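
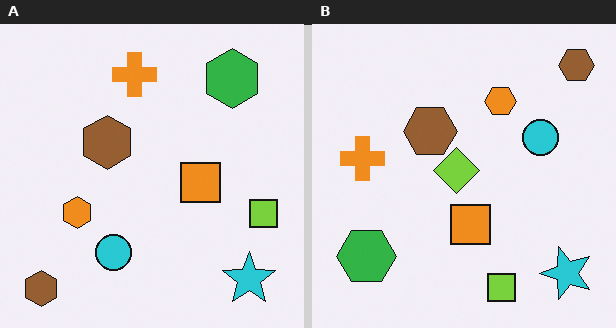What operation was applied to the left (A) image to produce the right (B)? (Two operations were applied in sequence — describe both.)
The image was transposed (reflected across the top-left ↔ bottom-right diagonal), then overlaid with an additional lime diamond.

Shapes have swapped their row and column positions — what was in the top-right is now in the bottom-left — a diagonal reflection. A lime diamond appears in the right (B) image that is absent from the left (A).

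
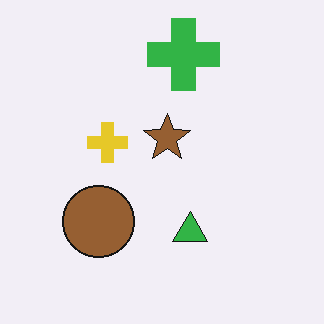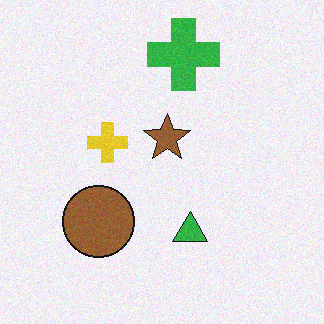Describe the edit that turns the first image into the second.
The image was degraded with a light layer of grain.

Random speckle covers the whole image, including the flat background.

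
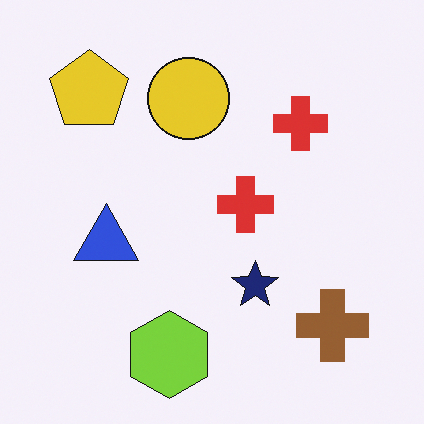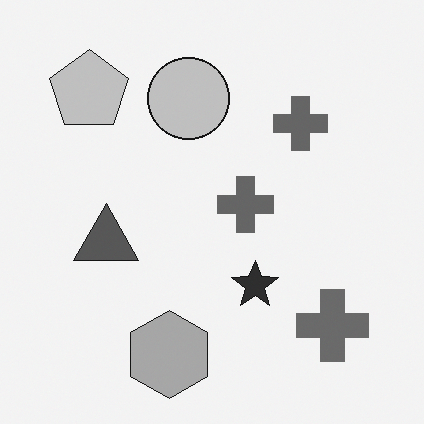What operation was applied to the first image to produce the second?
The transformation is: converted to grayscale.

All color is removed — every shape is now a shade of grey.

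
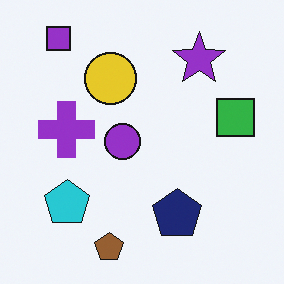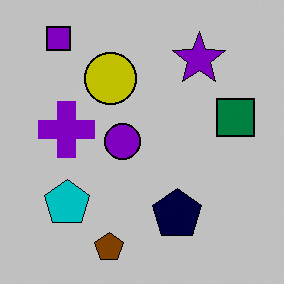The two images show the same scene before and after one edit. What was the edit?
This is the original image aggressively posterized.

Each flat color has snapped to a coarser quantized level — most visibly, the near-white background has dropped to a flat grey.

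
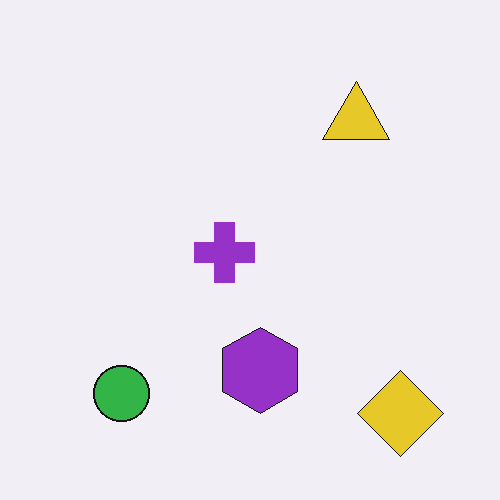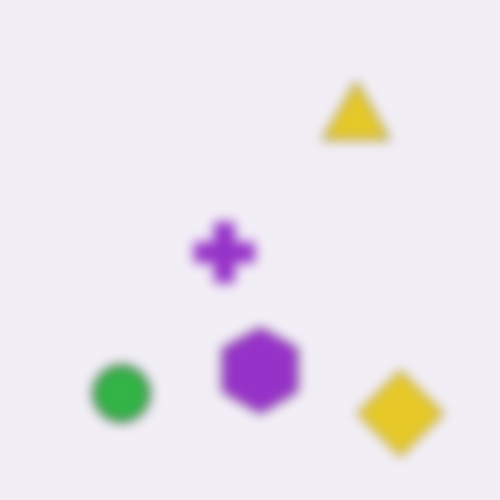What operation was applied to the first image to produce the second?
It was heavily blurred.

Shape edges and outlines are uniformly softened across the whole image.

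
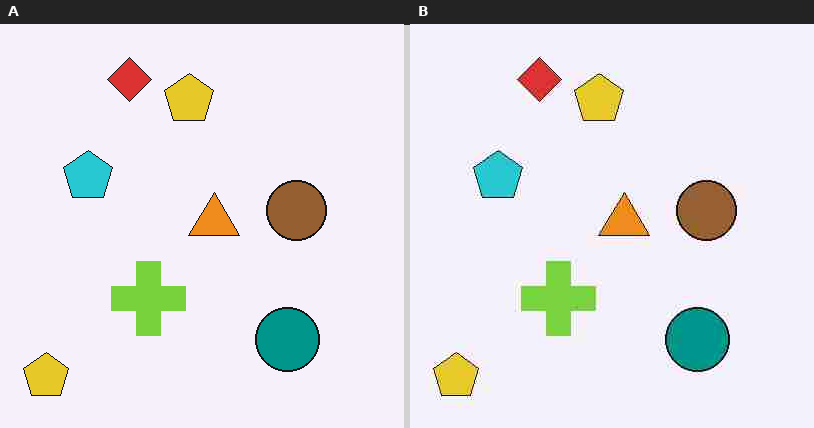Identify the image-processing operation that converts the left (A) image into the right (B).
This is the original image degraded with heavy JPEG compression.

Blocky 8×8 compression artifacts appear around shape edges and the flat background shows ringing — characteristic JPEG degradation.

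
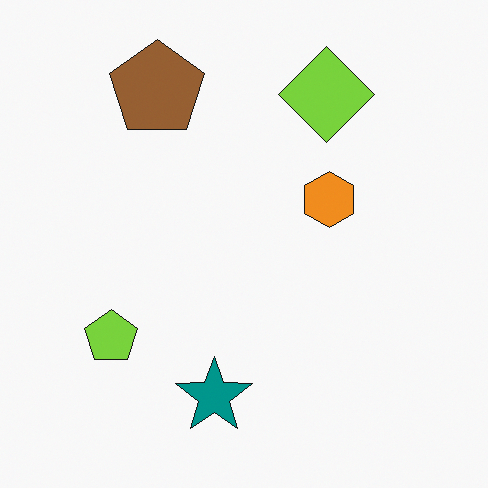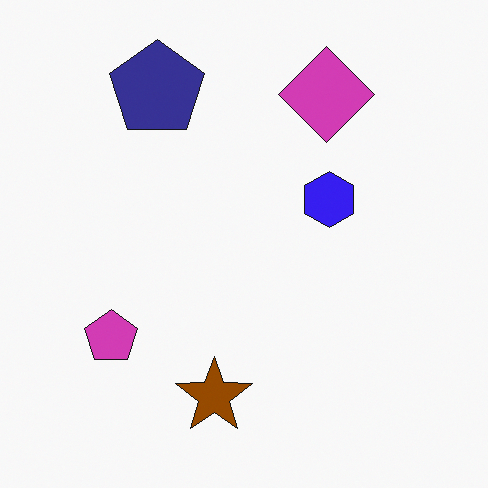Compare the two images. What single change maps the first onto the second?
This is the original image hue-shifted by a large amount.

Every shape's color has rotated by the same amount around the hue wheel — a uniform hue shift.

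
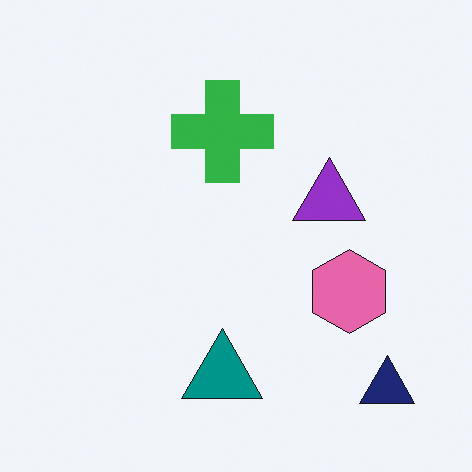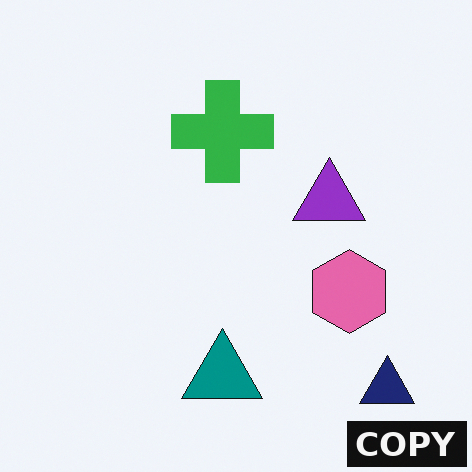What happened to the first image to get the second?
This is the original image watermarked with the text "COPY" in the lower-right corner.

A dark label reading "COPY" appears in the lower-right corner.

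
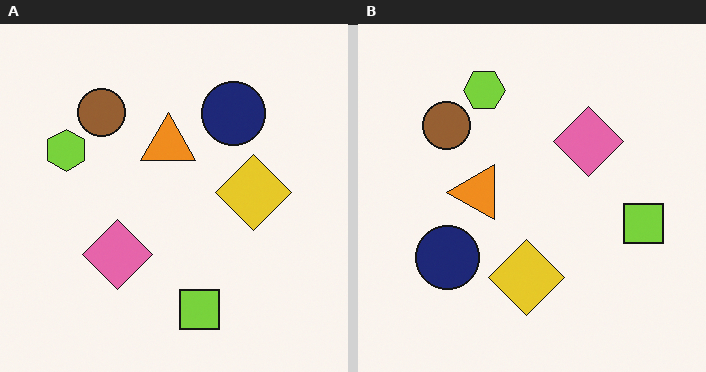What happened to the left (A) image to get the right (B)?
The image was transposed (reflected across the top-left ↔ bottom-right diagonal).

Shapes have swapped their row and column positions — what was in the top-right is now in the bottom-left — a diagonal reflection.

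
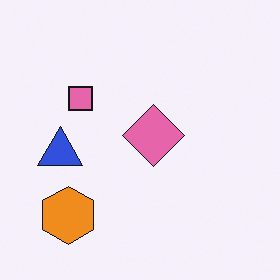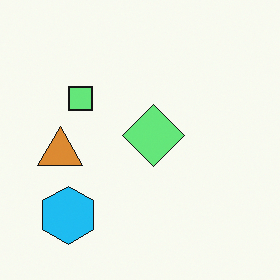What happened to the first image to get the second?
It was hue-shifted through roughly half the color wheel.

Every shape's color has rotated by the same amount around the hue wheel — a uniform hue shift.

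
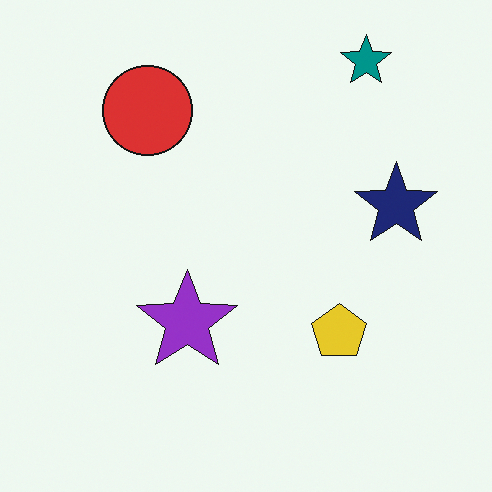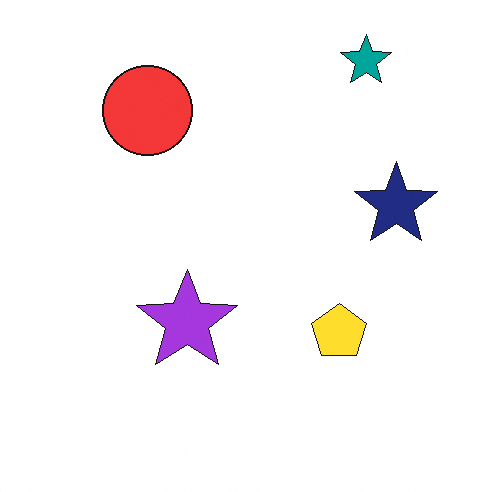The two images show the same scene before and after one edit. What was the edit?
The transformation is: brightened a little.

Every pixel — background and shapes alike — is uniformly brightened.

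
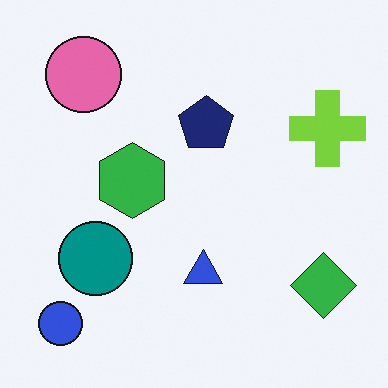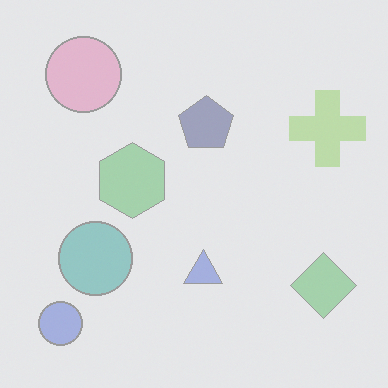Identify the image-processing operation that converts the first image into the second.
It was washed out (contrast reduced).

Tones are pushed toward mid-grey across the whole image — a global contrast change.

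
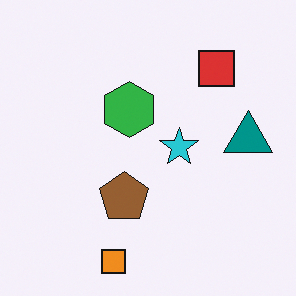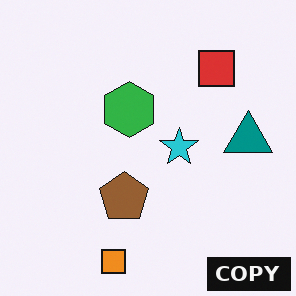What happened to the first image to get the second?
The image was watermarked with the text "COPY" in the lower-right corner.

A dark label reading "COPY" appears in the lower-right corner.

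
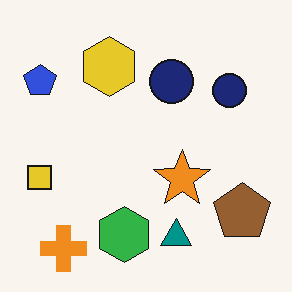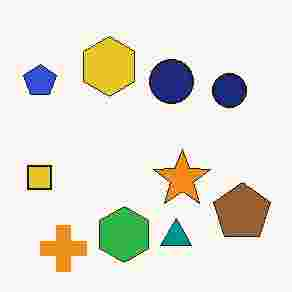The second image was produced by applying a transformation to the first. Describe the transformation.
The second image is the first heavily JPEG-compressed with obvious blocking artifacts.

Blocky 8×8 compression artifacts appear around shape edges and the flat background shows ringing — characteristic JPEG degradation.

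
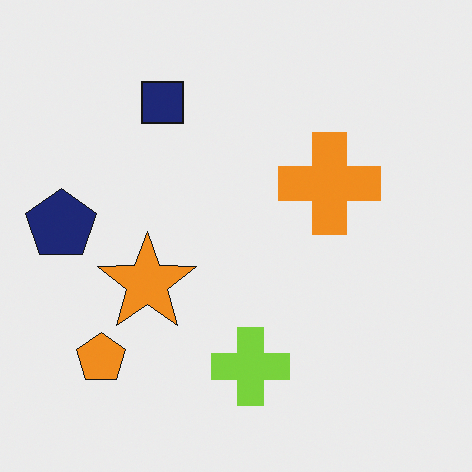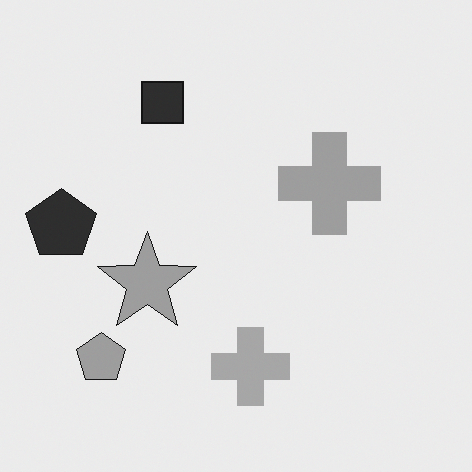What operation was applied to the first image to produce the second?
Converted to grayscale.

All color is removed — every shape is now a shade of grey.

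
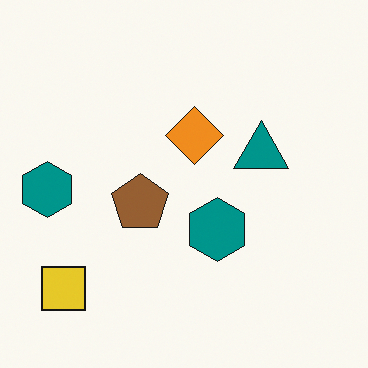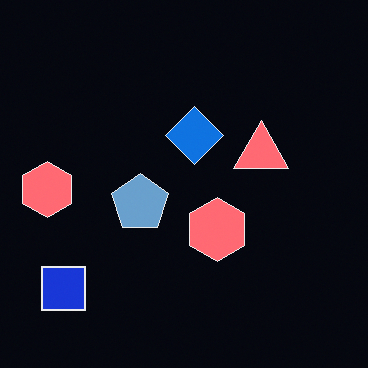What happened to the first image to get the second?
The second image is the first color-inverted (negative).

The light background has become dark and every shape's color is its complement — a photographic negative.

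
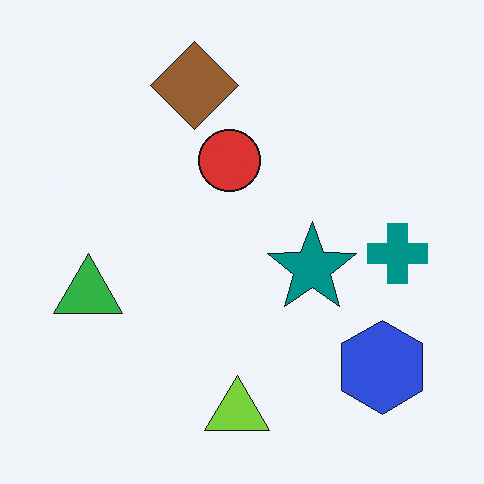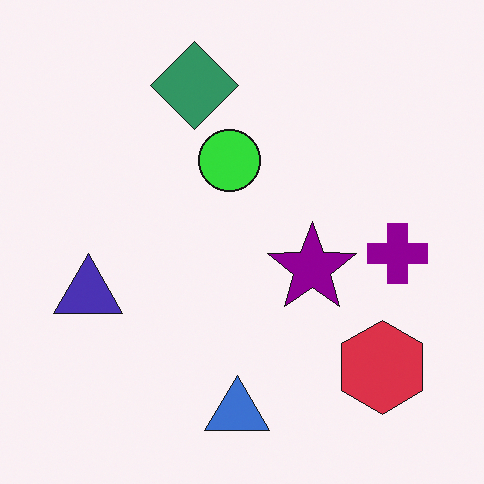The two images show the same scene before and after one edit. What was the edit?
The image was hue-shifted by a moderate amount.

Every shape's color has rotated by the same amount around the hue wheel — a uniform hue shift.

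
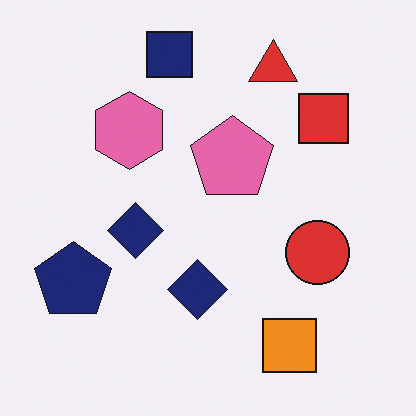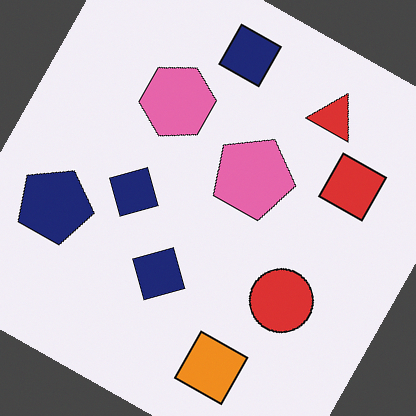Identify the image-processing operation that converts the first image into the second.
The image was rotated clockwise by a moderate amount.

Every shape is tilted by the same angle and the image corners show triangular fill wedges — a whole-image rotation by a non-right angle.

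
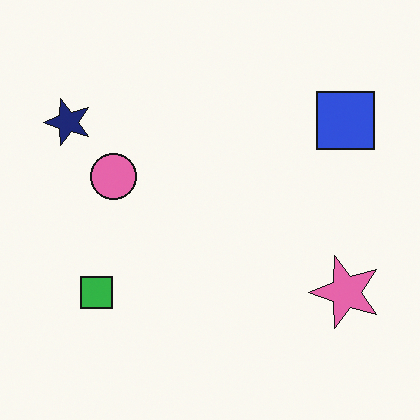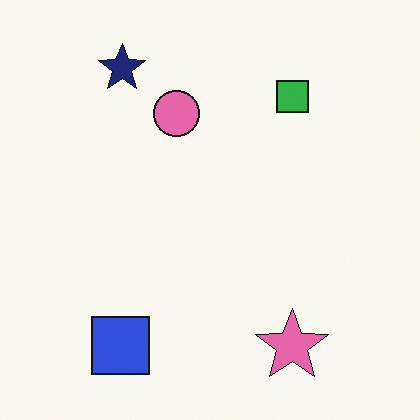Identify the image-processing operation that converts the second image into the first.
It was transposed (reflected across the top-left ↔ bottom-right diagonal).

Shapes have swapped their row and column positions — what was in the top-right is now in the bottom-left — a diagonal reflection.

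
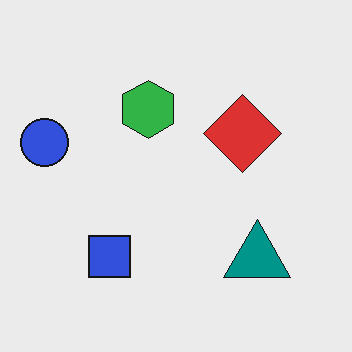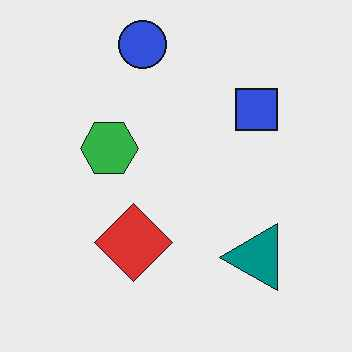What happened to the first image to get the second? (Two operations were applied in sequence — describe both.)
It was transposed (reflected across the top-left ↔ bottom-right diagonal), then JPEG-compressed with visible artifacts.

Shapes have swapped their row and column positions — what was in the top-right is now in the bottom-left — a diagonal reflection. Blocky 8×8 compression artifacts appear around shape edges and the flat background shows ringing — characteristic JPEG degradation.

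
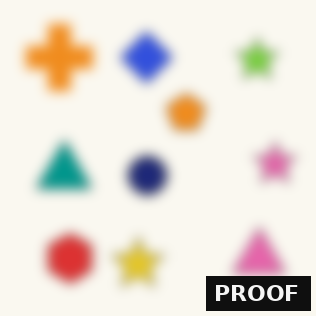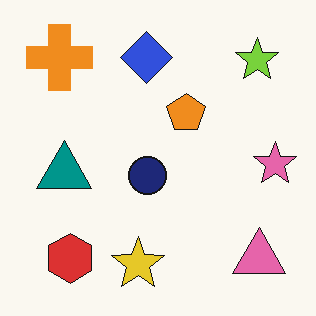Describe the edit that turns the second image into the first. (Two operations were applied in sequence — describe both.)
The image was strongly gaussian-blurred, then watermarked with the text "PROOF" in the lower-right corner.

Shape edges and outlines are uniformly softened across the whole image. A dark label reading "PROOF" appears in the lower-right corner.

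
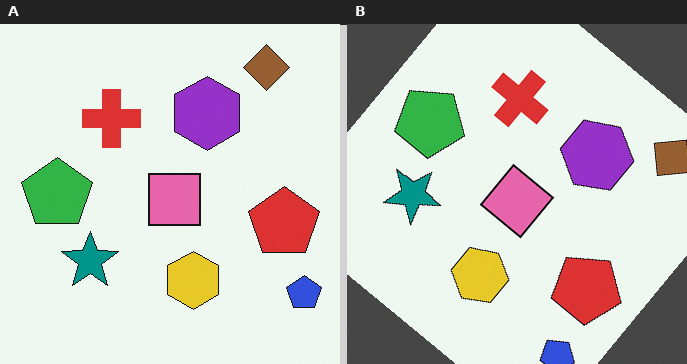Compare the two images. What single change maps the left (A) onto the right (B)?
The image was rotated clockwise by a large amount — several tens of degrees.

Every shape is tilted by the same angle and the image corners show triangular fill wedges — a whole-image rotation by a non-right angle.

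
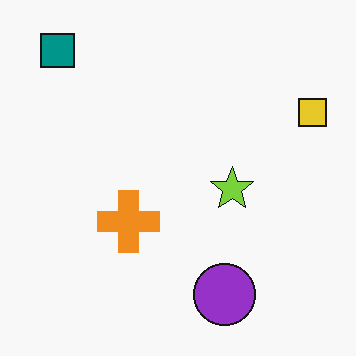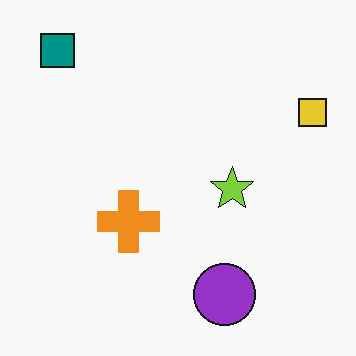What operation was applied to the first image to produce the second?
The transformation is: given moderate JPEG compression.

Blocky 8×8 compression artifacts appear around shape edges and the flat background shows ringing — characteristic JPEG degradation.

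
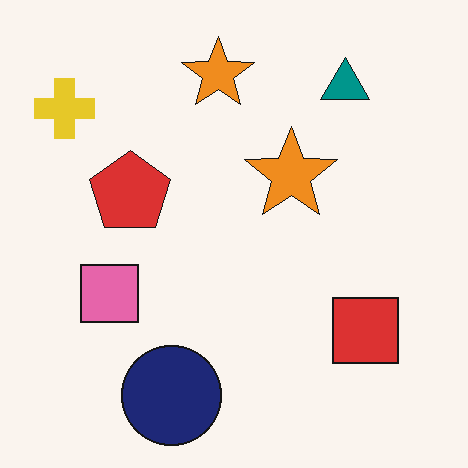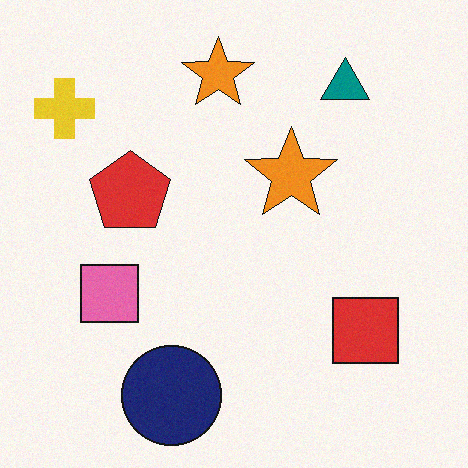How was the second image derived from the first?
Degraded with a light layer of grain.

Random speckle covers the whole image, including the flat background.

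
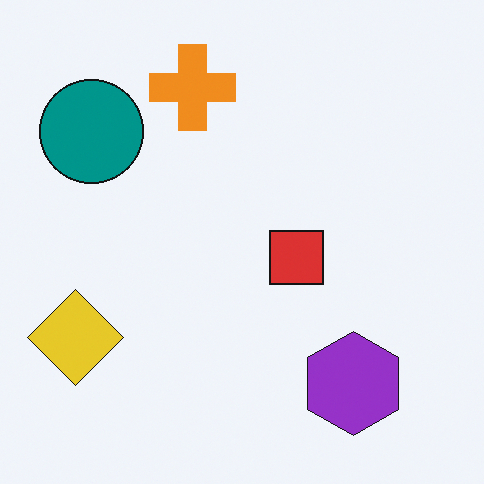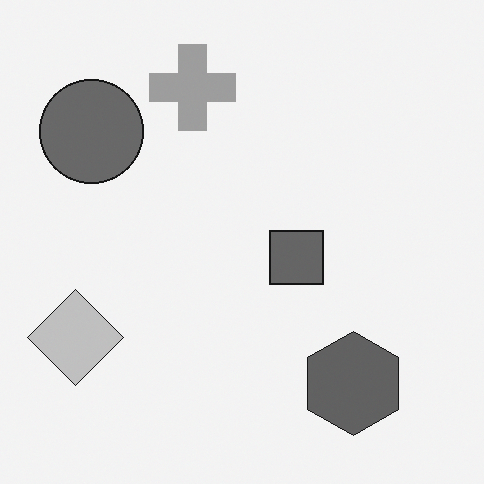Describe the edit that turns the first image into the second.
The transformation is: converted to grayscale.

All color is removed — every shape is now a shade of grey.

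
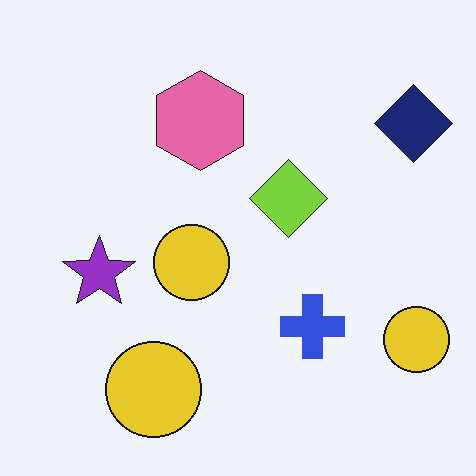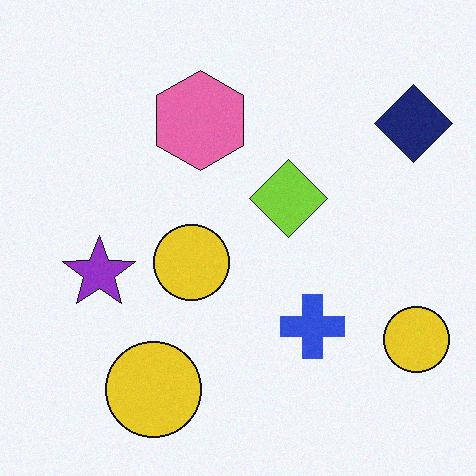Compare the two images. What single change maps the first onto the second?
The second image is the first degraded with a light layer of grain.

Random speckle covers the whole image, including the flat background.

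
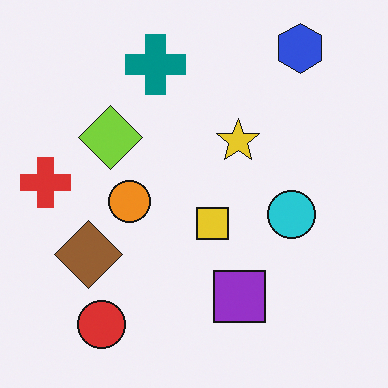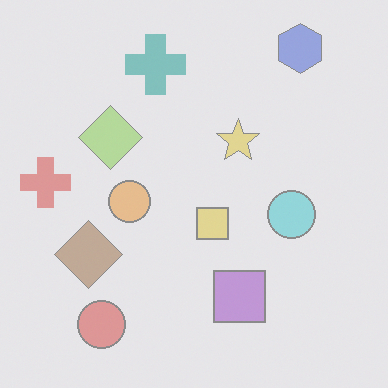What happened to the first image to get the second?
The transformation is: given much lower contrast.

Tones are pushed toward mid-grey across the whole image — a global contrast change.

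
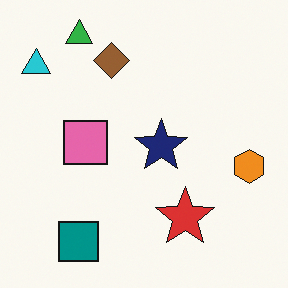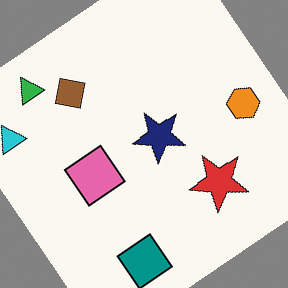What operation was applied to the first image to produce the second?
The image was rotated counter-clockwise by a large amount — several tens of degrees.

Every shape is tilted by the same angle and the image corners show triangular fill wedges — a whole-image rotation by a non-right angle.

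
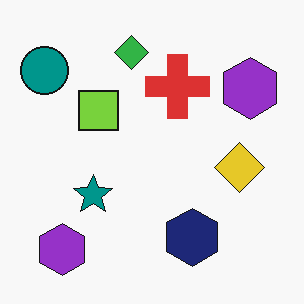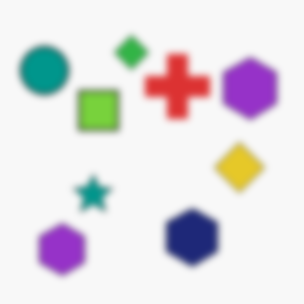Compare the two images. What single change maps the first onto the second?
The second image is the first moderately blurred.

Shape edges and outlines are uniformly softened across the whole image.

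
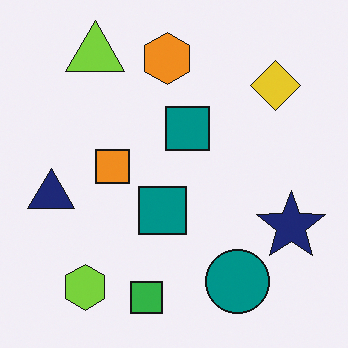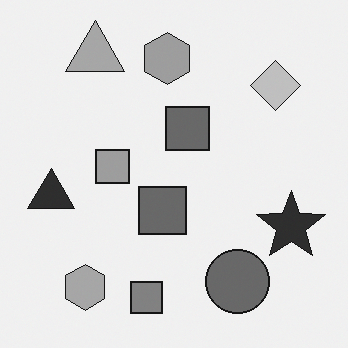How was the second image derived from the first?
The transformation is: converted to grayscale.

All color is removed — every shape is now a shade of grey.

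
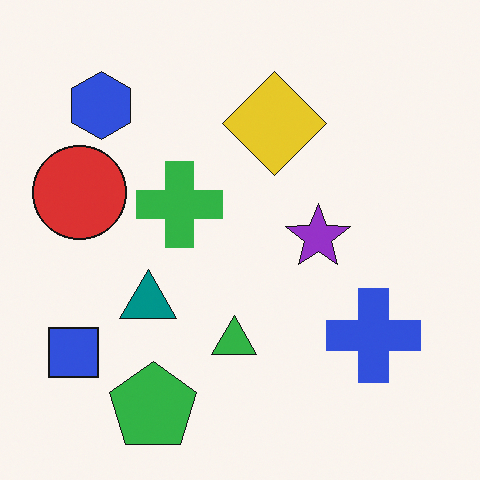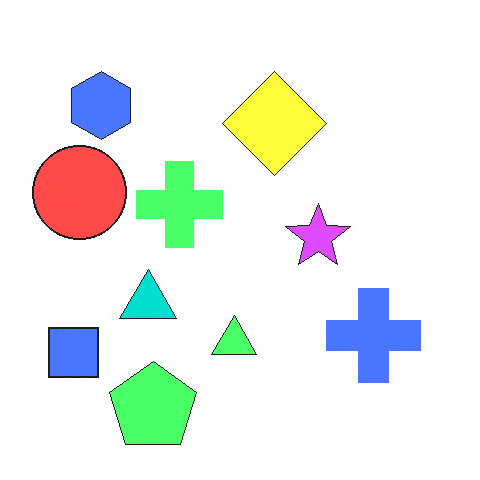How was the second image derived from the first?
The second image is the first brightened a lot.

Every pixel — background and shapes alike — is uniformly brightened.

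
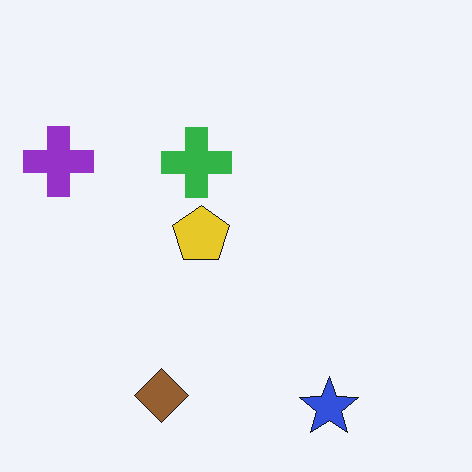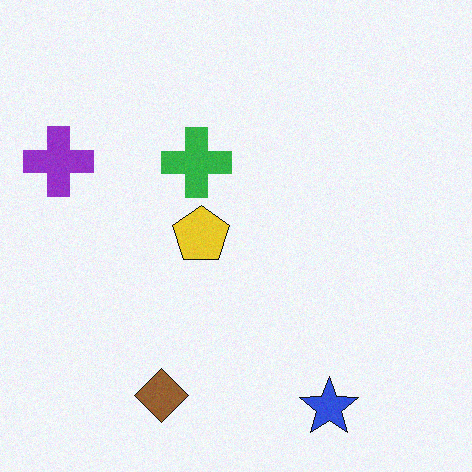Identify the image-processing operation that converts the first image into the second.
Degraded with light additive noise.

Random speckle covers the whole image, including the flat background.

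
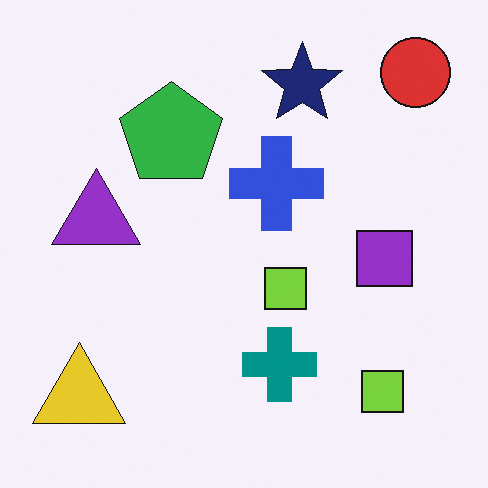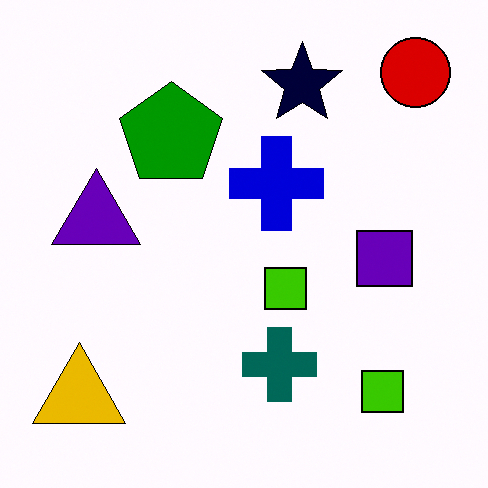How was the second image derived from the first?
The transformation is: boosted in contrast.

Tones are pushed away from mid-grey across the whole image — a global contrast change.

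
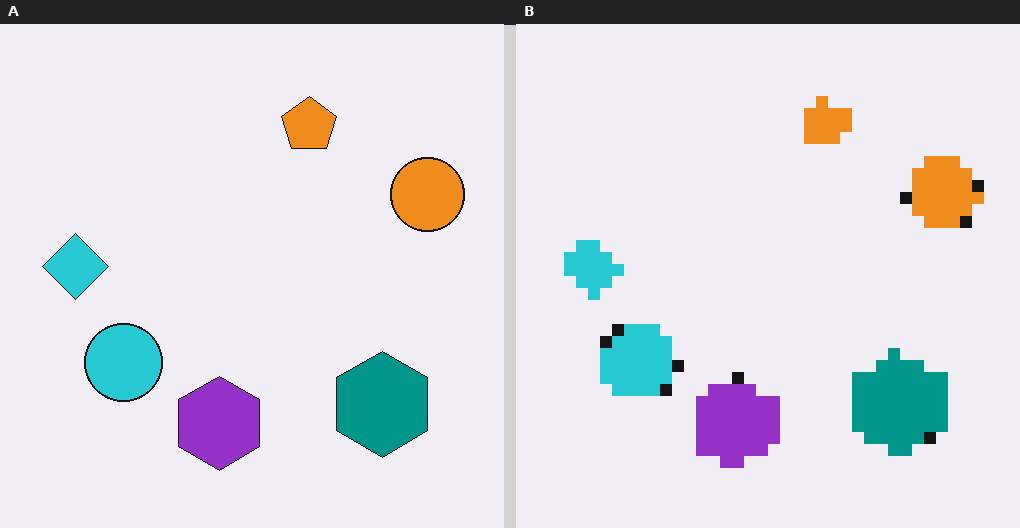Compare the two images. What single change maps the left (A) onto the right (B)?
This is the original image coarsely pixelated.

Shapes are reduced to large square blocks; fine edges and outlines are lost — a downscale-then-upscale (mosaic) effect.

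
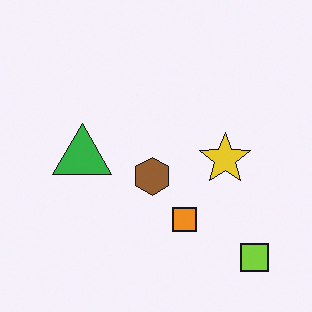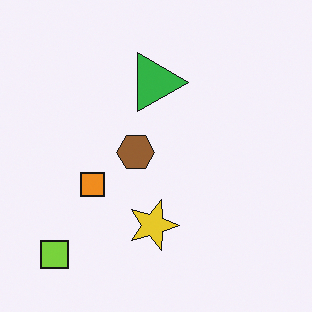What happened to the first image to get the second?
It was rotated 90° clockwise.

The lime square sits in the bottom-right of the first image and the bottom-left of the second — consistent with a whole-image 90° clockwise rotation.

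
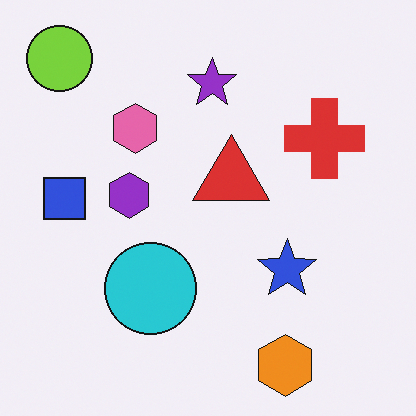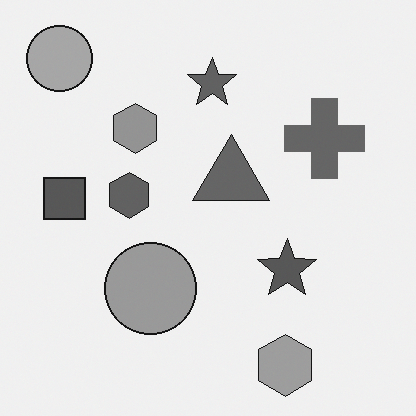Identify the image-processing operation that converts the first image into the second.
The transformation is: converted to grayscale.

All color is removed — every shape is now a shade of grey.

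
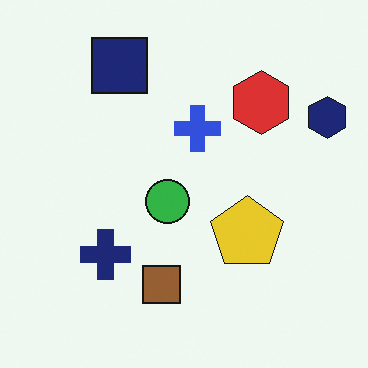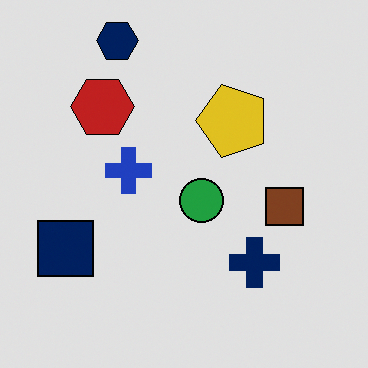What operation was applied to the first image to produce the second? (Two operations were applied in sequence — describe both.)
It was posterized to a reduced palette, then rotated 90° counter-clockwise.

Each flat color has snapped to a coarser quantized level — most visibly, the near-white background has dropped to a flat grey. The navy hexagon sits in the top-right of the first image and the top-left of the second — consistent with a whole-image 90° counter-clockwise rotation.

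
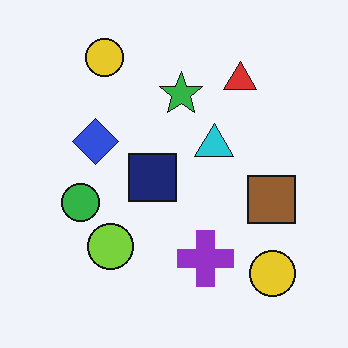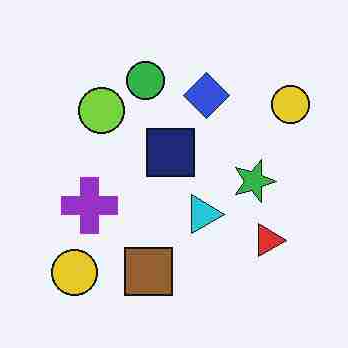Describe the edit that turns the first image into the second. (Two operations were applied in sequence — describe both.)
The transformation is: degraded with heavy JPEG compression, then rotated 90° clockwise.

Blocky 8×8 compression artifacts appear around shape edges and the flat background shows ringing — characteristic JPEG degradation. The red triangle sits in the top-right of the first image and the bottom-right of the second — consistent with a whole-image 90° clockwise rotation.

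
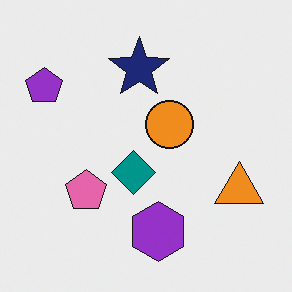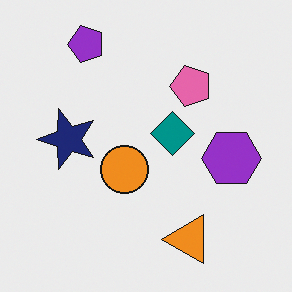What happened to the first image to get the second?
The image was transposed (reflected across the top-left ↔ bottom-right diagonal).

Shapes have swapped their row and column positions — what was in the top-right is now in the bottom-left — a diagonal reflection.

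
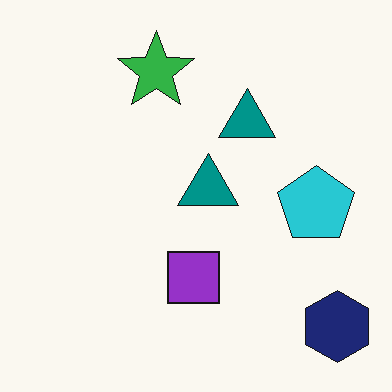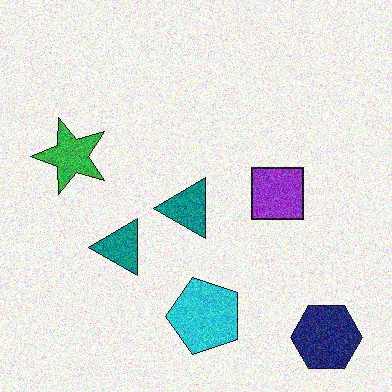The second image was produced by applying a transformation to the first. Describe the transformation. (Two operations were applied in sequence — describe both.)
This is the original image transposed (reflected across the top-left ↔ bottom-right diagonal), then degraded with heavy additive noise.

Shapes have swapped their row and column positions — what was in the top-right is now in the bottom-left — a diagonal reflection. Random speckle covers the whole image, including the flat background.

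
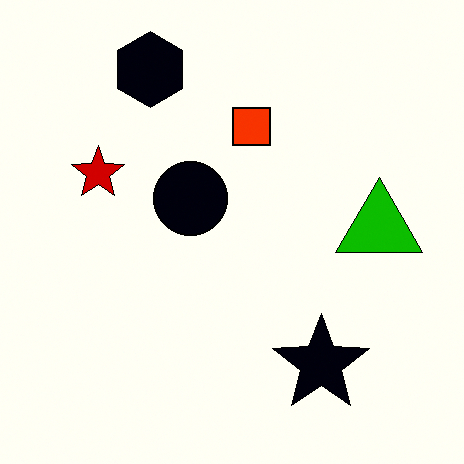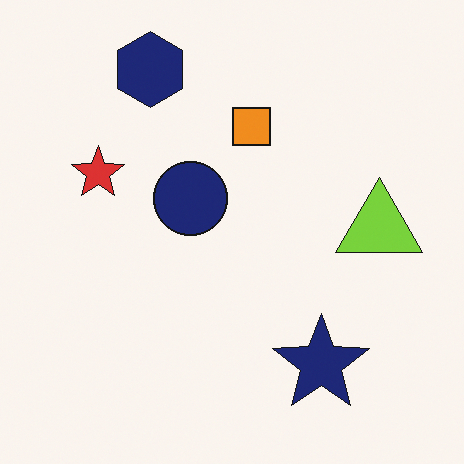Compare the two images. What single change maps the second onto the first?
It was given much higher contrast.

Tones are pushed away from mid-grey across the whole image — a global contrast change.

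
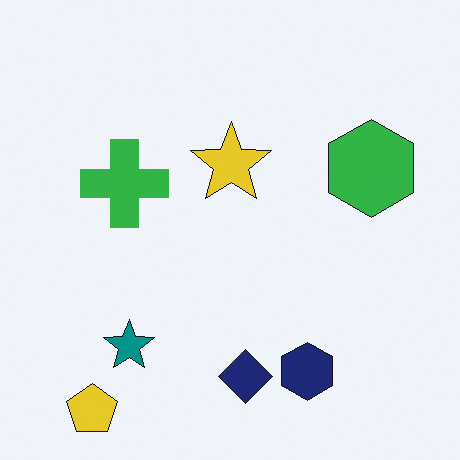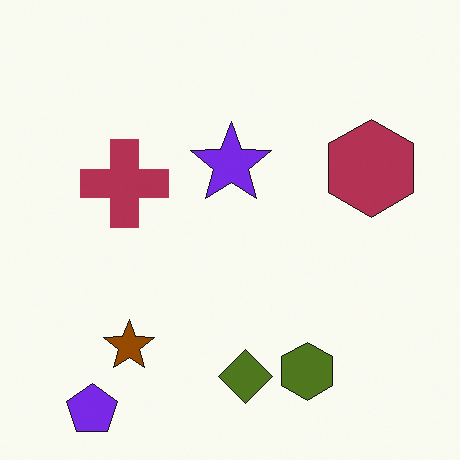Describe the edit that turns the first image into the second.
The transformation is: hue-shifted through roughly half the color wheel.

Every shape's color has rotated by the same amount around the hue wheel — a uniform hue shift.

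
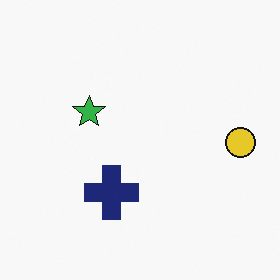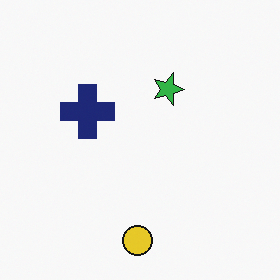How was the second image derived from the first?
The second image is the first rotated 90° clockwise.

The yellow circle sits in the right of the first image and the bottom of the second — consistent with a whole-image 90° clockwise rotation.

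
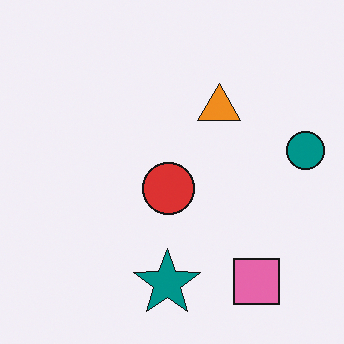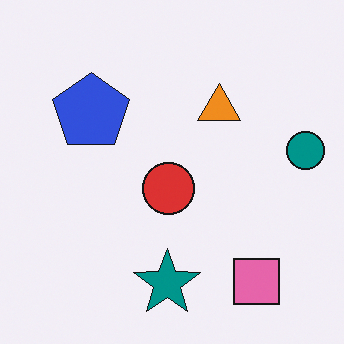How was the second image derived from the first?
The image was overlaid with an additional blue pentagon.

A blue pentagon appears in the second image that is absent from the first.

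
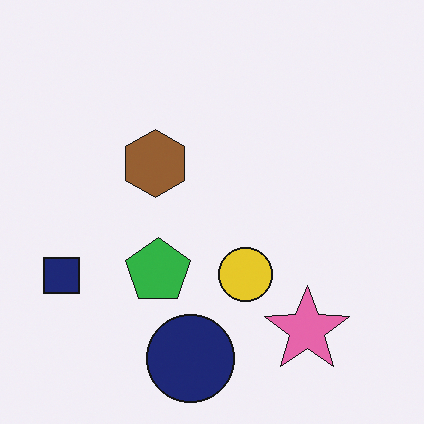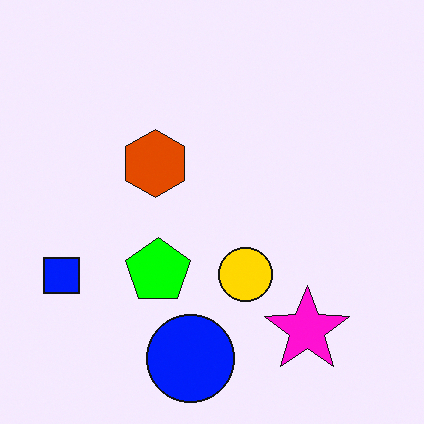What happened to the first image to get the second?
Heavily oversaturated.

All colors are more vivid — a global saturation change.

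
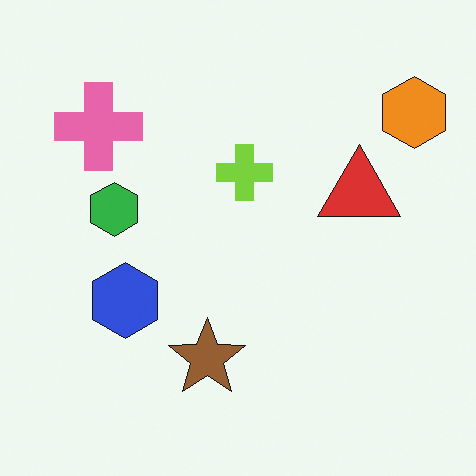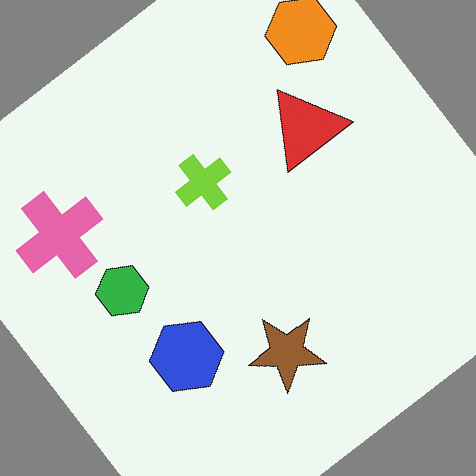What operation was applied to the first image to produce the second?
The image was rotated counter-clockwise by a large amount — several tens of degrees.

Every shape is tilted by the same angle and the image corners show triangular fill wedges — a whole-image rotation by a non-right angle.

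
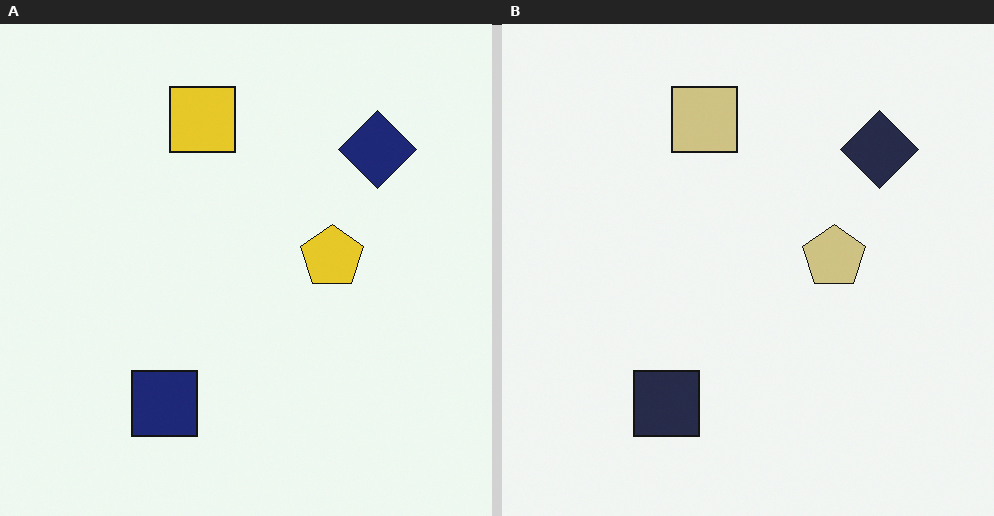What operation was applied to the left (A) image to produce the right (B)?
It was heavily desaturated.

All colors are more muted and greyish — a global saturation change.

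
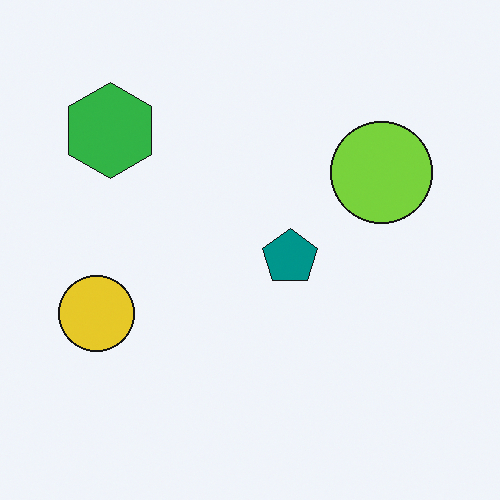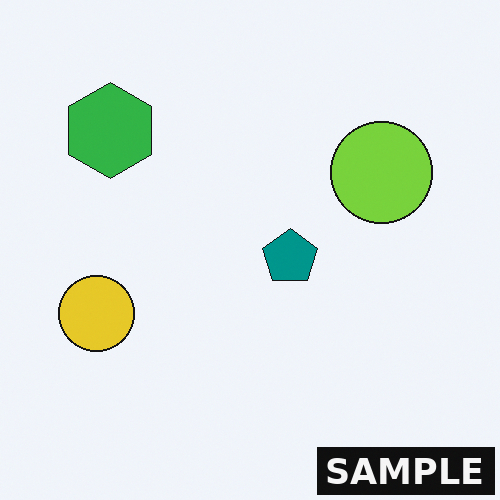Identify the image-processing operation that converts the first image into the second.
Watermarked with the text "SAMPLE" in the lower-right corner.

A dark label reading "SAMPLE" appears in the lower-right corner.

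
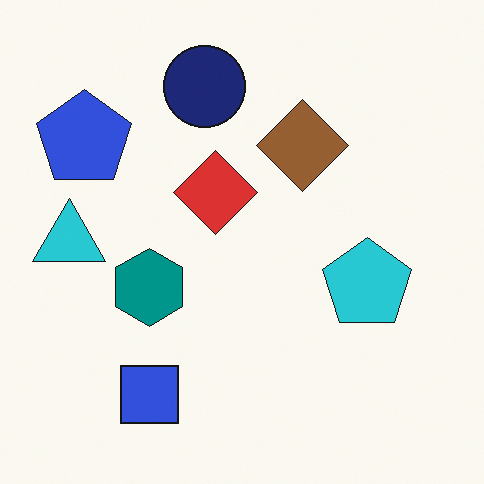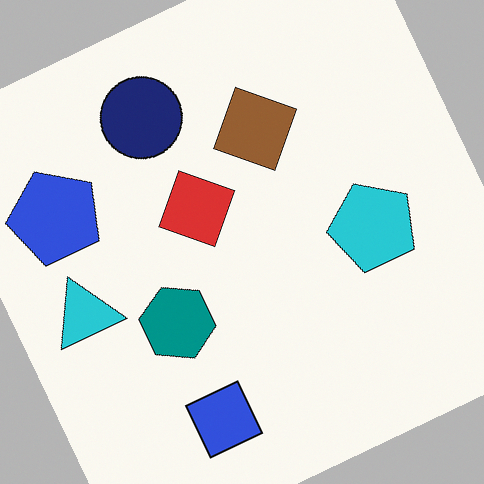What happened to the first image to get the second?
The second image is the first rotated counter-clockwise by a moderate amount.

Every shape is tilted by the same angle and the image corners show triangular fill wedges — a whole-image rotation by a non-right angle.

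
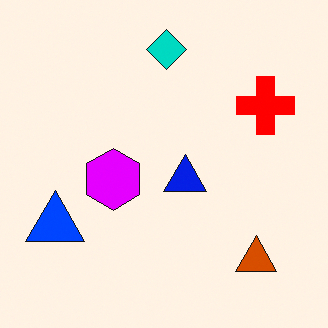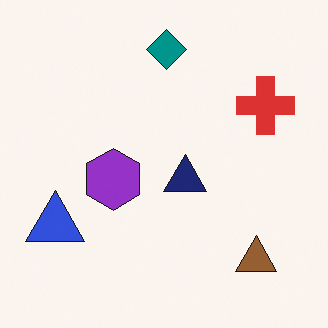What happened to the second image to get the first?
The first image is the second heavily oversaturated.

All colors are more vivid — a global saturation change.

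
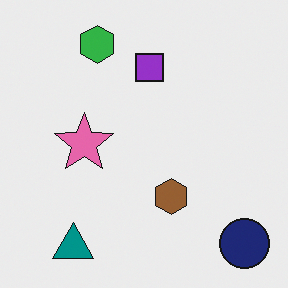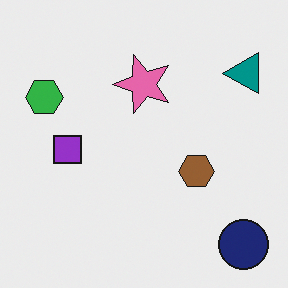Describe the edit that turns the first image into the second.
The second image is the first transposed (reflected across the top-left ↔ bottom-right diagonal).

Shapes have swapped their row and column positions — what was in the top-right is now in the bottom-left — a diagonal reflection.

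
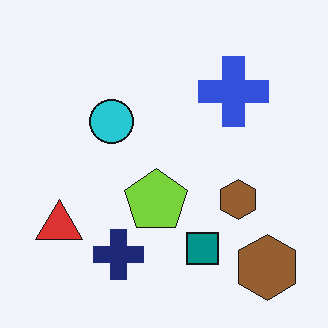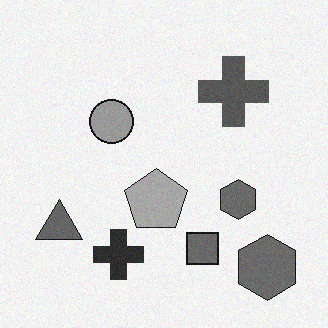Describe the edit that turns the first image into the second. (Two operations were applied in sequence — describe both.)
This is the original image converted to grayscale, then degraded with subtle gaussian noise.

All color is removed — every shape is now a shade of grey. Random speckle covers the whole image, including the flat background.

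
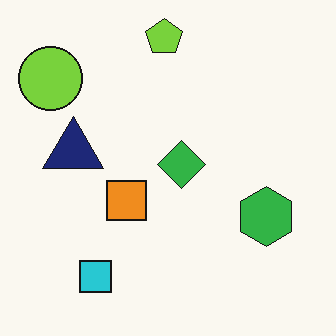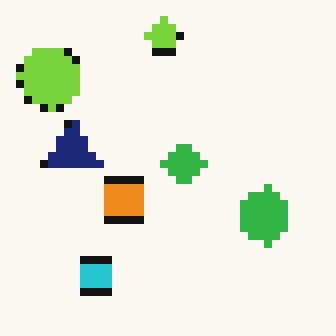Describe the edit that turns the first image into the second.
The second image is the first moderately pixelated.

Shapes are reduced to large square blocks; fine edges and outlines are lost — a downscale-then-upscale (mosaic) effect.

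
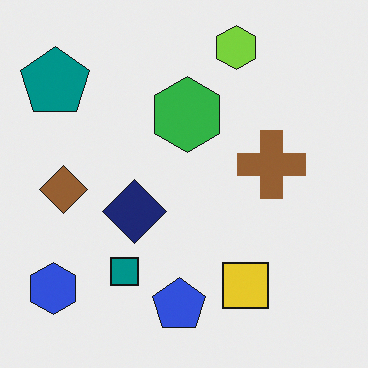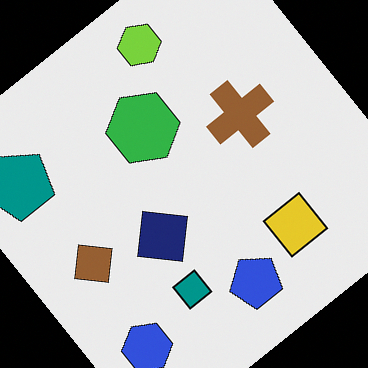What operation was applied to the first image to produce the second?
The image was rotated counter-clockwise by a large amount — several tens of degrees.

Every shape is tilted by the same angle and the image corners show triangular fill wedges — a whole-image rotation by a non-right angle.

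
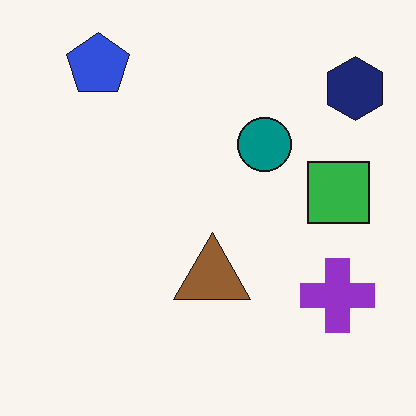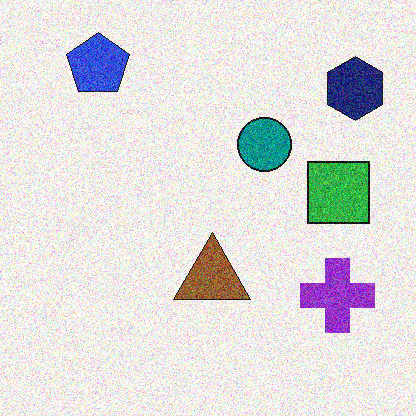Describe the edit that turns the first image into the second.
It was degraded with strong gaussian noise.

Random speckle covers the whole image, including the flat background.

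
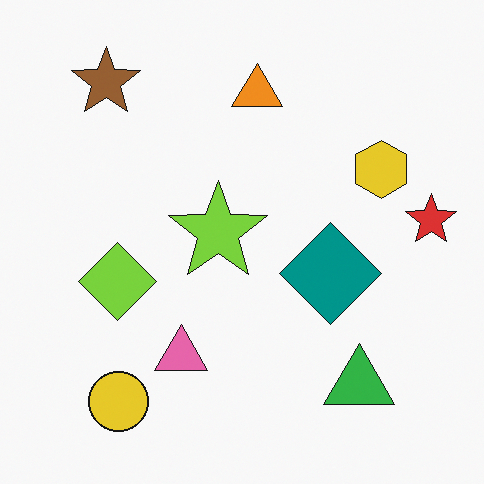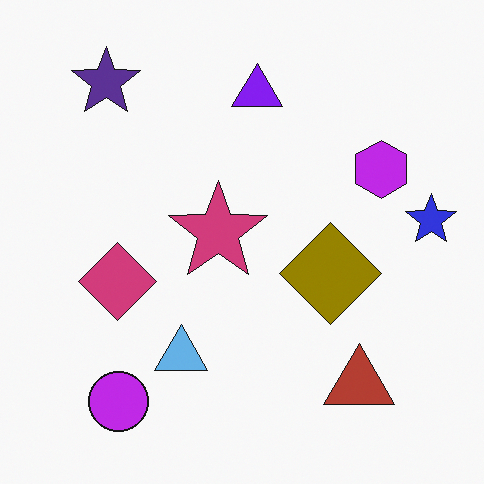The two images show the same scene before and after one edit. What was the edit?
The second image is the first hue-shifted by a large amount.

Every shape's color has rotated by the same amount around the hue wheel — a uniform hue shift.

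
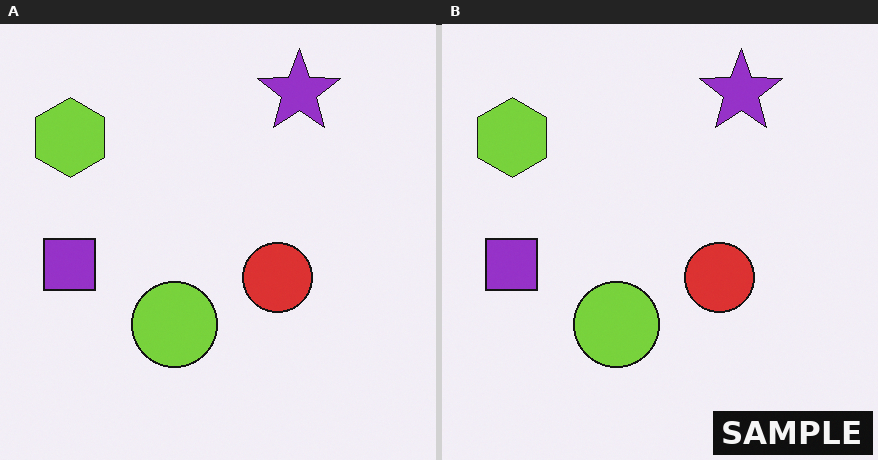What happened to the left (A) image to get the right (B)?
The transformation is: watermarked with the text "SAMPLE" in the lower-right corner.

A dark label reading "SAMPLE" appears in the lower-right corner.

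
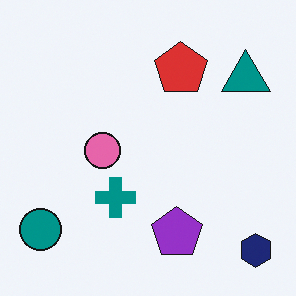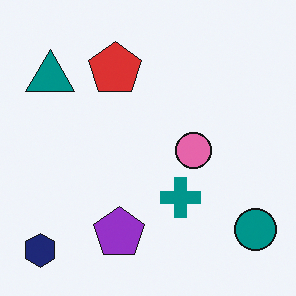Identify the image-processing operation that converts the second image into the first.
It was flipped horizontally (left ↔ right).

The navy hexagon is in the bottom-left of the second image and the bottom-right of the first — shapes on opposite sides of the vertical midline have swapped in a mirror flip.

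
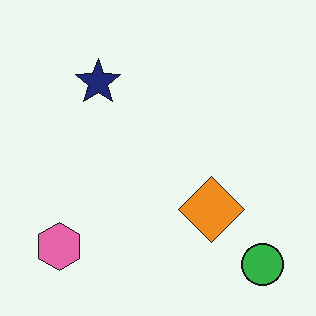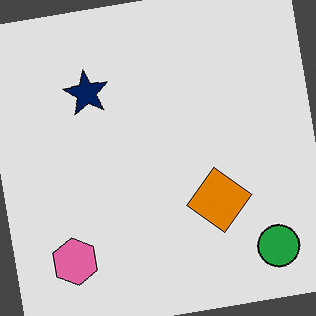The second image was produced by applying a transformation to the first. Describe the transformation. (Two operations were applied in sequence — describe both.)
It was posterized to a reduced palette, then rotated counter-clockwise by a few degrees.

Each flat color has snapped to a coarser quantized level — most visibly, the near-white background has dropped to a flat grey. Every shape is tilted by the same angle and the image corners show triangular fill wedges — a whole-image rotation by a non-right angle.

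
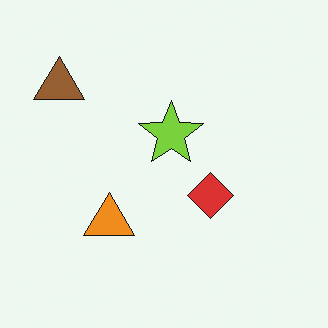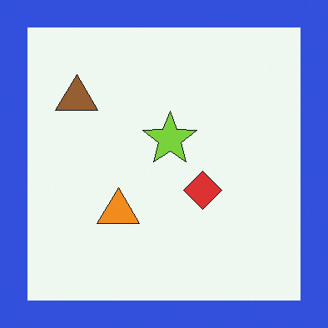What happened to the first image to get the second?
It was framed with a blue border.

A solid blue frame runs around the edge of the second image, with the content slightly shrunk inside it.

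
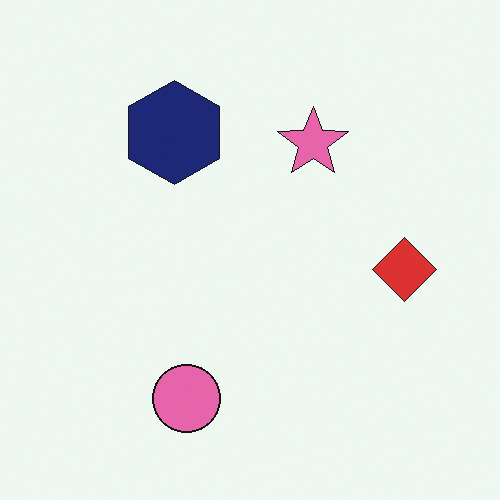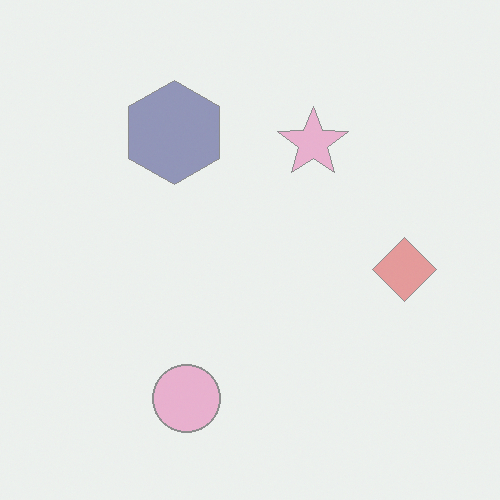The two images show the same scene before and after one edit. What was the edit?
This is the original image given much lower contrast.

Tones are pushed toward mid-grey across the whole image — a global contrast change.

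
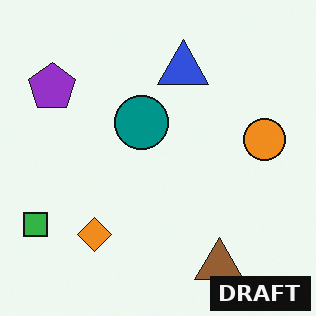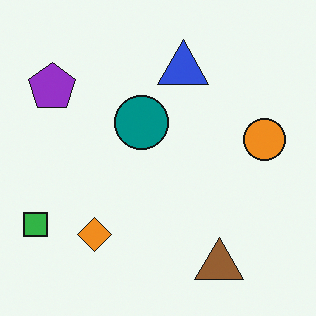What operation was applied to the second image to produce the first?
The image was watermarked with the text "DRAFT" in the lower-right corner.

A dark label reading "DRAFT" appears in the lower-right corner.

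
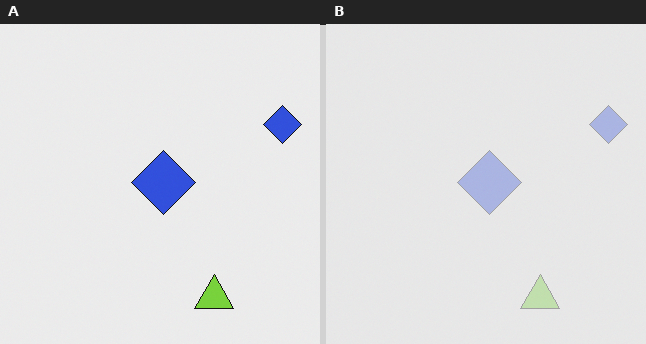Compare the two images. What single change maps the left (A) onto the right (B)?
This is the original image given much lower contrast.

Tones are pushed toward mid-grey across the whole image — a global contrast change.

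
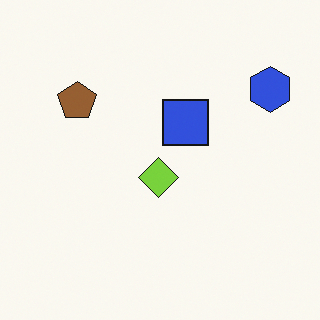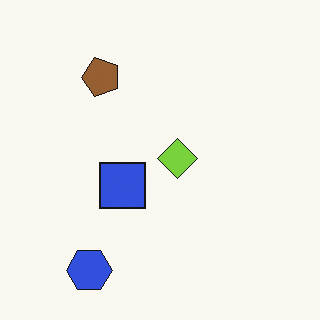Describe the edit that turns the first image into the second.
Transposed (reflected across the top-left ↔ bottom-right diagonal).

Shapes have swapped their row and column positions — what was in the top-right is now in the bottom-left — a diagonal reflection.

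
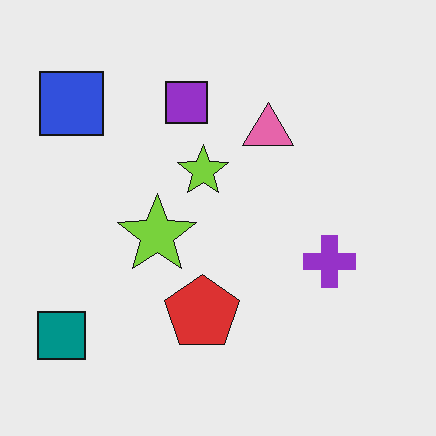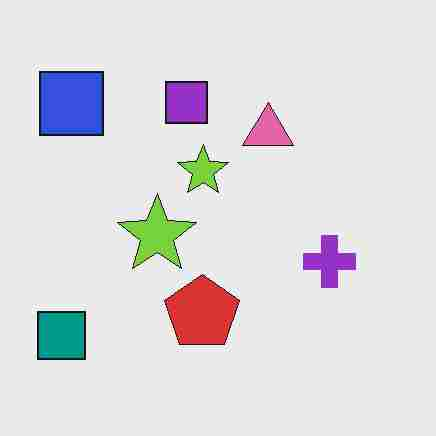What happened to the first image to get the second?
The transformation is: degraded with heavy JPEG compression.

Blocky 8×8 compression artifacts appear around shape edges and the flat background shows ringing — characteristic JPEG degradation.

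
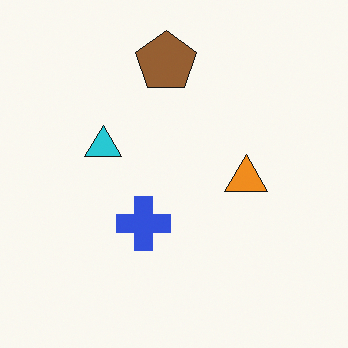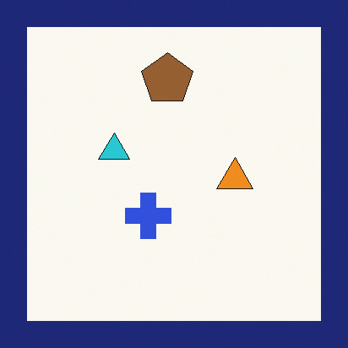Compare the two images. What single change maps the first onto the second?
The second image is the first framed with a navy border.

A solid navy frame runs around the edge of the second image, with the content slightly shrunk inside it.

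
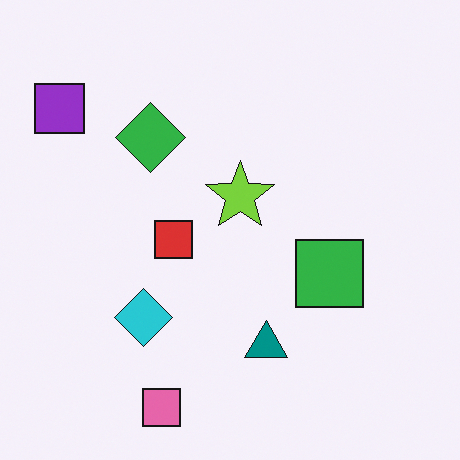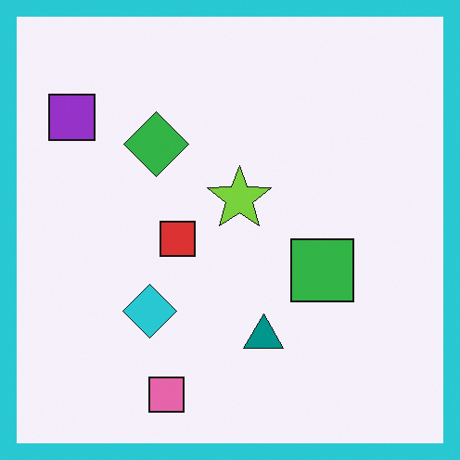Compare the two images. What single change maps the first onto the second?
This is the original image framed with a cyan border.

A solid cyan frame runs around the edge of the second image, with the content slightly shrunk inside it.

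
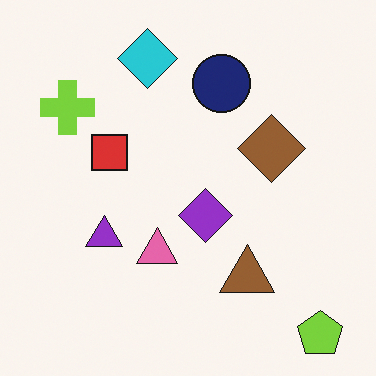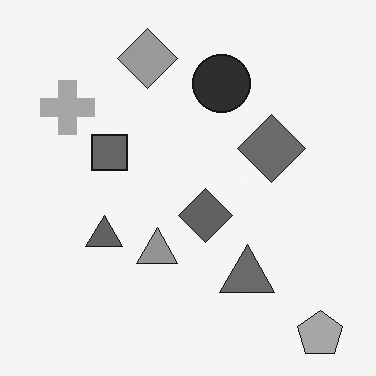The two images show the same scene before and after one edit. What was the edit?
The image was converted to grayscale.

All color is removed — every shape is now a shade of grey.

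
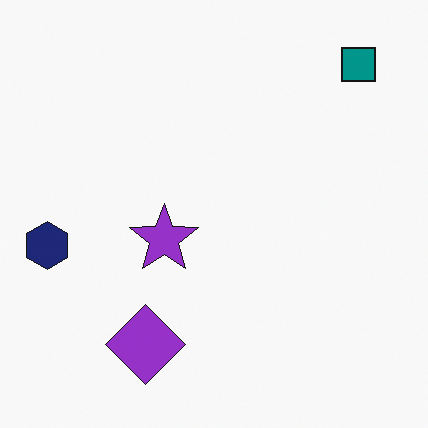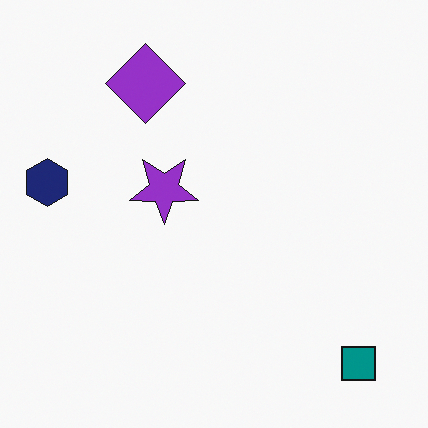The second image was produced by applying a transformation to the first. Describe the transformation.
The transformation is: flipped vertically (top ↔ bottom).

The teal square is in the top-right of the first image and the bottom-right of the second — shapes on opposite sides of the horizontal midline have swapped in a mirror flip.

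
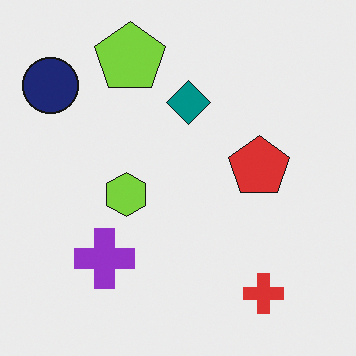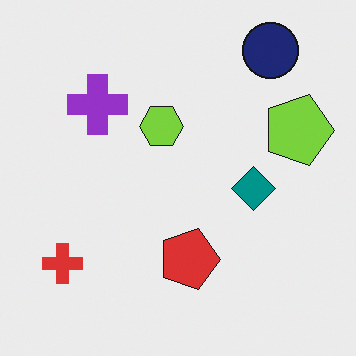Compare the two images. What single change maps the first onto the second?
This is the original image rotated 90° clockwise.

The navy circle sits in the top-left of the first image and the top-right of the second — consistent with a whole-image 90° clockwise rotation.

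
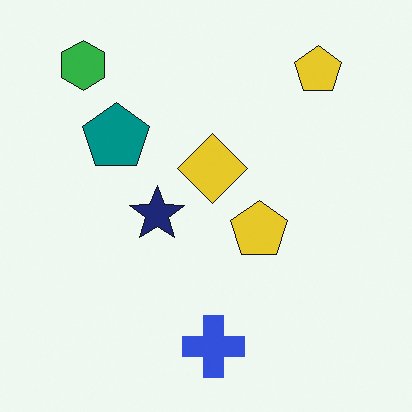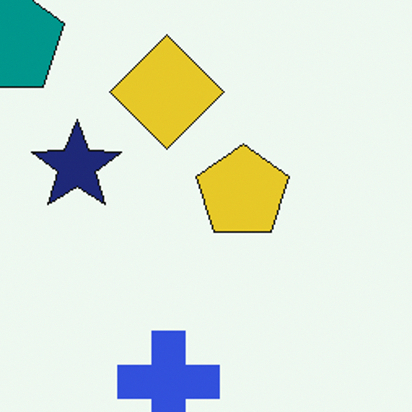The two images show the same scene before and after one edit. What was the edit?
Cropped tightly and scaled back up.

The visible shapes are larger and the field of view is narrower; shapes near the original edges may be partly or wholly outside the frame — a crop-and-rescale.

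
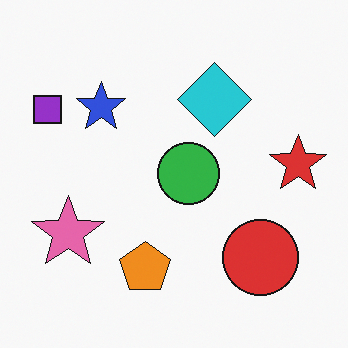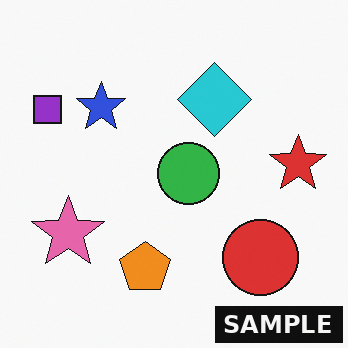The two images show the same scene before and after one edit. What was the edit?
The second image is the first watermarked with the text "SAMPLE" in the lower-right corner.

A dark label reading "SAMPLE" appears in the lower-right corner.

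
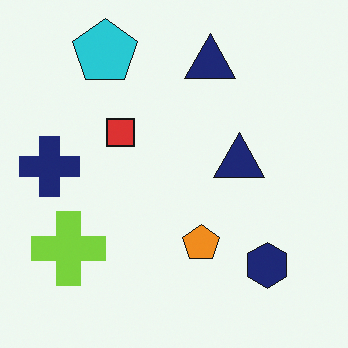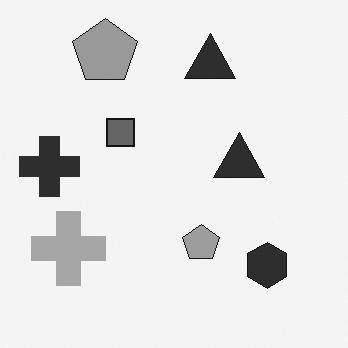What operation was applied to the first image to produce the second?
This is the original image converted to grayscale.

All color is removed — every shape is now a shade of grey.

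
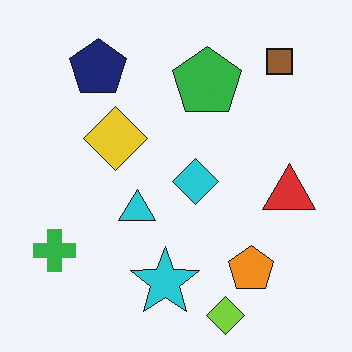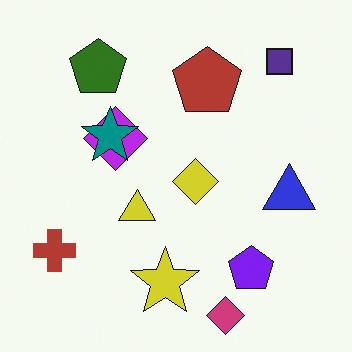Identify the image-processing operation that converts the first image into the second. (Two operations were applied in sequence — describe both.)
Hue-shifted through roughly half the color wheel, then overlaid with an additional teal star.

Every shape's color has rotated by the same amount around the hue wheel — a uniform hue shift. A teal star appears in the second image that is absent from the first.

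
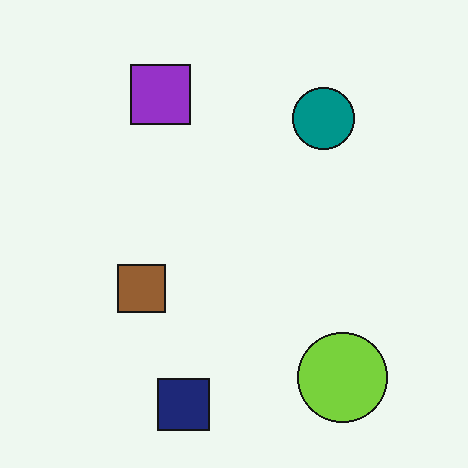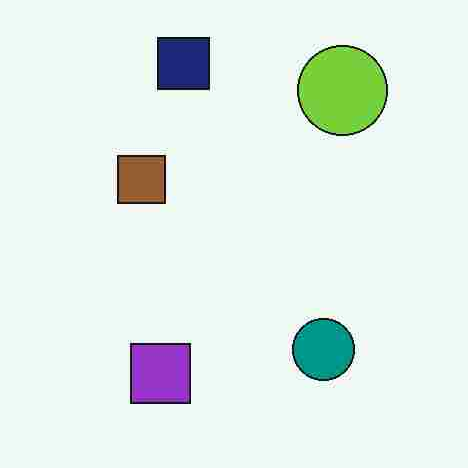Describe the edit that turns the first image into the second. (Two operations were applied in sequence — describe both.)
It was degraded with heavy JPEG compression, then flipped vertically (top ↔ bottom).

Blocky 8×8 compression artifacts appear around shape edges and the flat background shows ringing — characteristic JPEG degradation. The navy square is in the bottom of the first image and the top of the second — shapes on opposite sides of the horizontal midline have swapped in a mirror flip.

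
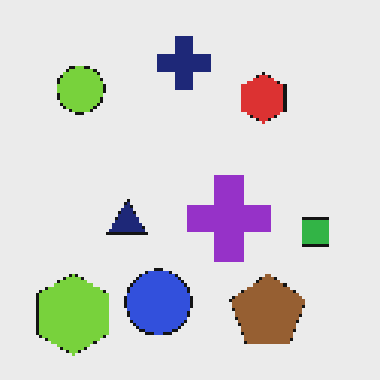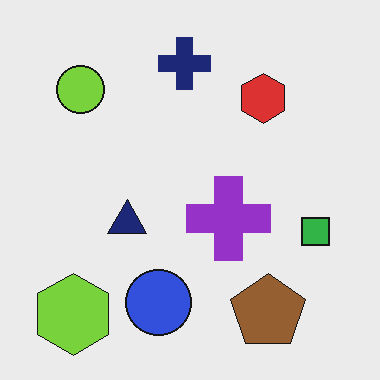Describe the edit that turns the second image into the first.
Mildly pixelated.

Shapes are reduced to large square blocks; fine edges and outlines are lost — a downscale-then-upscale (mosaic) effect.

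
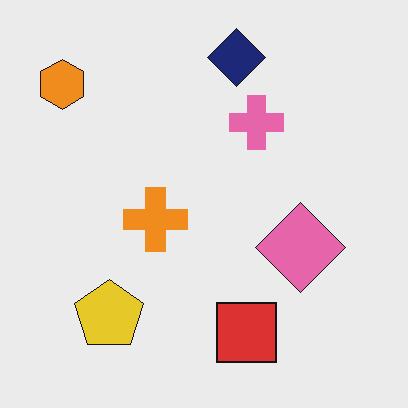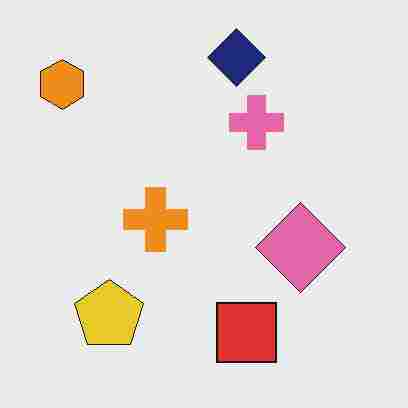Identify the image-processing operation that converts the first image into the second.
The second image is the first heavily JPEG-compressed with obvious blocking artifacts.

Blocky 8×8 compression artifacts appear around shape edges and the flat background shows ringing — characteristic JPEG degradation.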